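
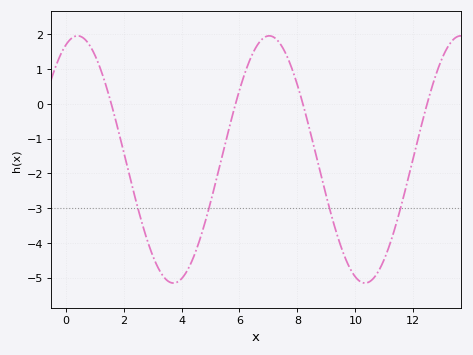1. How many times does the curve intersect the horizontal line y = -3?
4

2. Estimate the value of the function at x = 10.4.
-5.15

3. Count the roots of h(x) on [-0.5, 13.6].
4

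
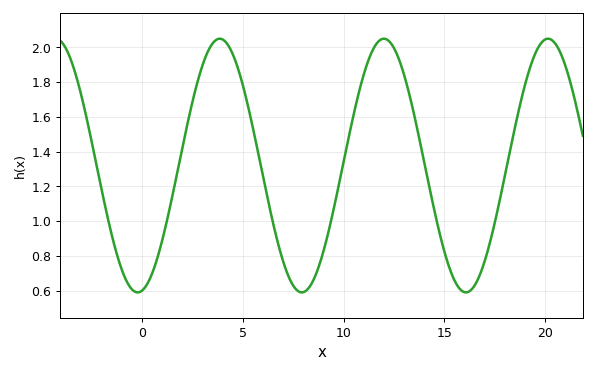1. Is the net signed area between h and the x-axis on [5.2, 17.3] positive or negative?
positive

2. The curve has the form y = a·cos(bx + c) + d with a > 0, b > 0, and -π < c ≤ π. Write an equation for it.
y = 0.73cos(0.77x - 3) + 1.32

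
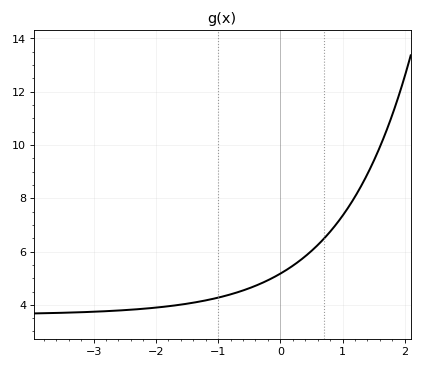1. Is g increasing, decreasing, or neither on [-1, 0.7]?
increasing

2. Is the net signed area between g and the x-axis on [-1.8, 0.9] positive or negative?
positive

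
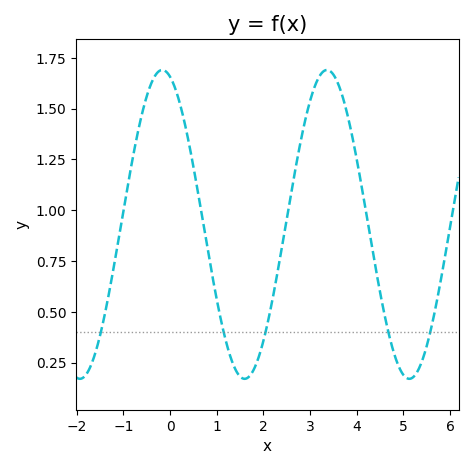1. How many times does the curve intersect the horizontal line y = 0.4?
5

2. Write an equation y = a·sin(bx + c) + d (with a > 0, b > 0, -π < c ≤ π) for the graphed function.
y = 0.76sin(1.78x + 1.87) + 0.93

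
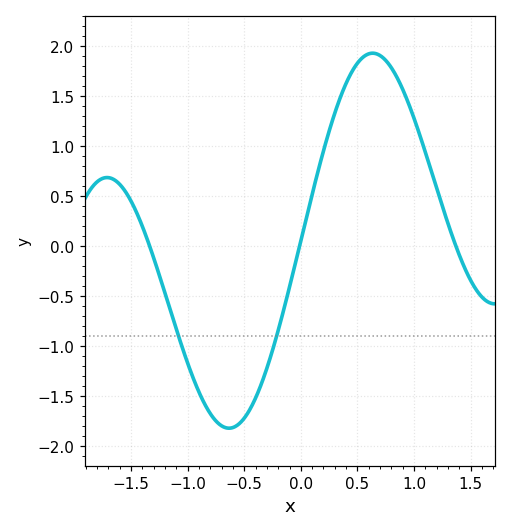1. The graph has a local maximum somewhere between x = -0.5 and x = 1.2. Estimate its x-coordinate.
0.634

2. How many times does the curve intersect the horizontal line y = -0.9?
2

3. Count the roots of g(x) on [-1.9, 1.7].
3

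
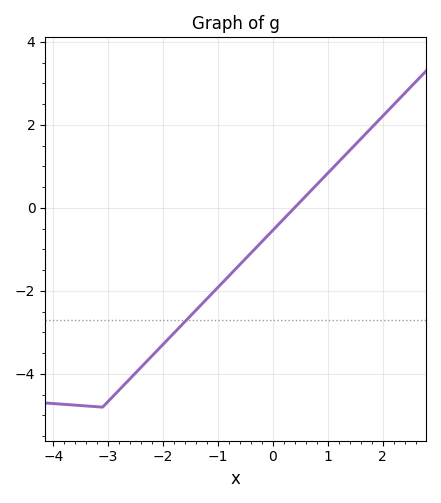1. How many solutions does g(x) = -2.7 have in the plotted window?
1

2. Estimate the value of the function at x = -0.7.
-1.6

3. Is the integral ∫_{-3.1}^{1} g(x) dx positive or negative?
negative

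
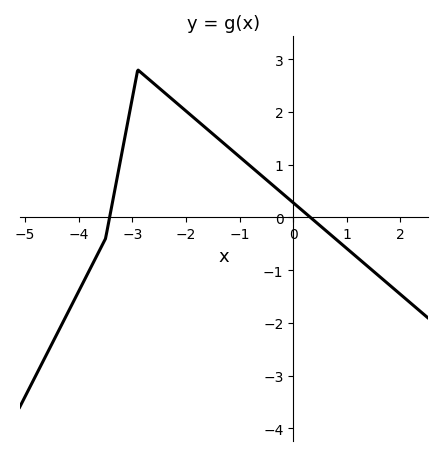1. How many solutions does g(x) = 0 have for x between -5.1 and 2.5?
2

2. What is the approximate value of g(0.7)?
-0.328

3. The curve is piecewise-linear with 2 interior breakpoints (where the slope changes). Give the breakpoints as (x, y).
(-3.5, -0.4); (-2.9, 2.8)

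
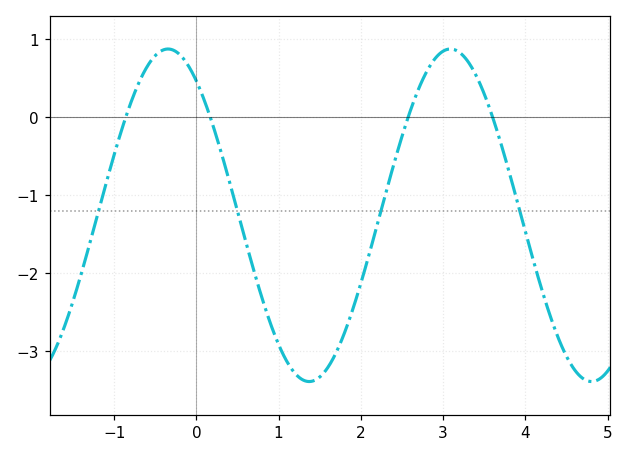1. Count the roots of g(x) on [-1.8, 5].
4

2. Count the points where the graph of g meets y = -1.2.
4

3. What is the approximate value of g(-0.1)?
0.7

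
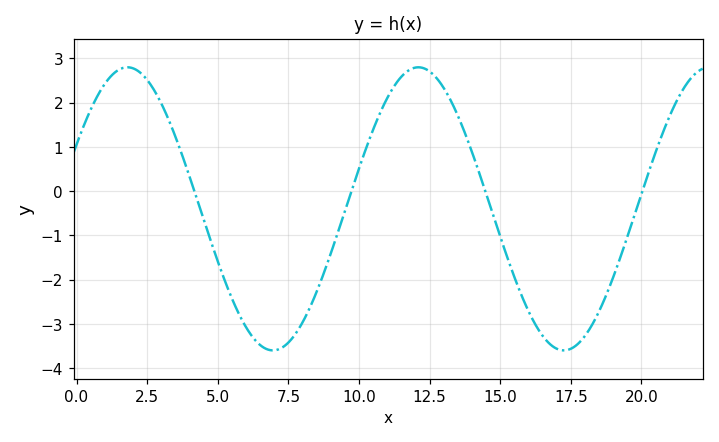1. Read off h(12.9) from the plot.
2.4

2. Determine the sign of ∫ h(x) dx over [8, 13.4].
positive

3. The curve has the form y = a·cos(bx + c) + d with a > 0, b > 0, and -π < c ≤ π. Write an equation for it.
y = 3.2cos(0.61x - 1.1) - 0.4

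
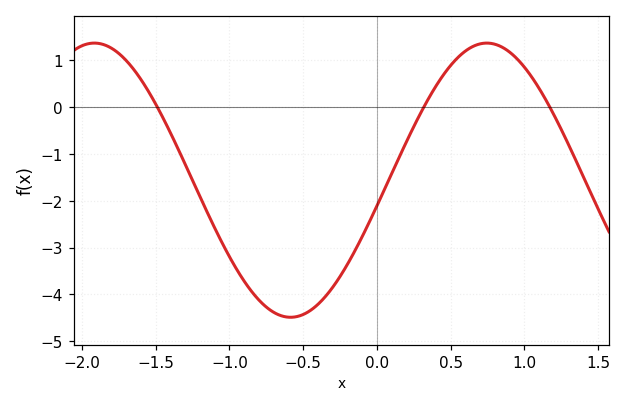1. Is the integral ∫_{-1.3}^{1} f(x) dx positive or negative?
negative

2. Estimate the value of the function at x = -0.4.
-4.2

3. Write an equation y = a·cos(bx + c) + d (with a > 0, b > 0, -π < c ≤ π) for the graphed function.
y = 2.93cos(2.4x - 1.8) - 1.56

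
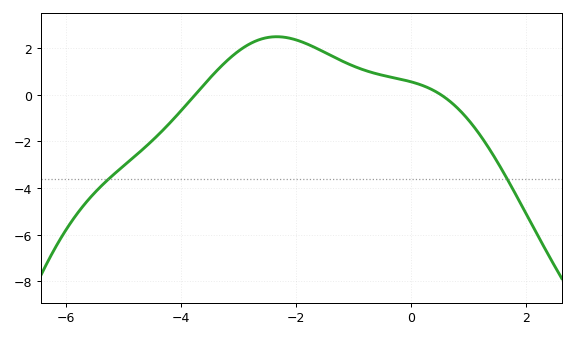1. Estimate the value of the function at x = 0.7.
-0.321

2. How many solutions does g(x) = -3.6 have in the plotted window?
2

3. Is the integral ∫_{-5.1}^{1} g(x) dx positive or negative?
positive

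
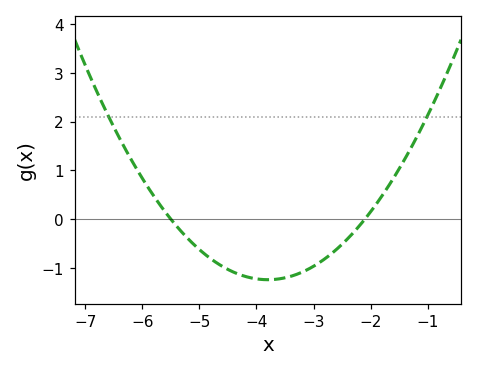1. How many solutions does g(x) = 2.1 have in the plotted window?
2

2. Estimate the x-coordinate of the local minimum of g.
-3.8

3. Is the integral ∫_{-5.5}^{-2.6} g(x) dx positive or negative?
negative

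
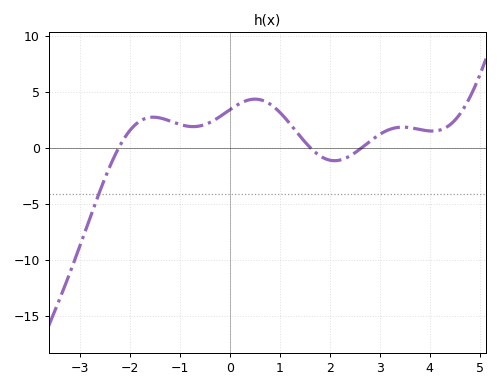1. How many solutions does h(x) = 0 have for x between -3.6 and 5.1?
3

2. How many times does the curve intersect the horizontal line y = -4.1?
1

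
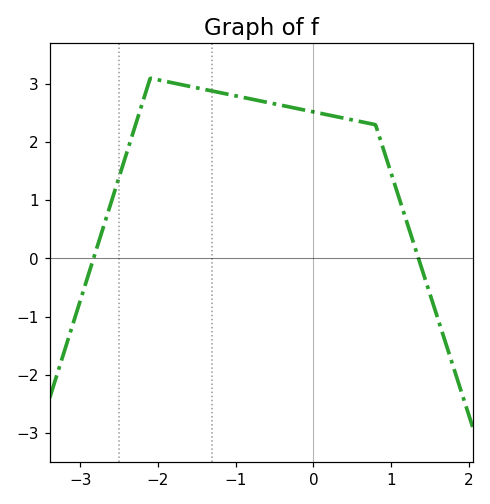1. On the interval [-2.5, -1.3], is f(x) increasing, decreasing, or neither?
neither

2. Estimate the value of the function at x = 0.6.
2.36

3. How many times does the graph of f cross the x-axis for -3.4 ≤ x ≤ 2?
2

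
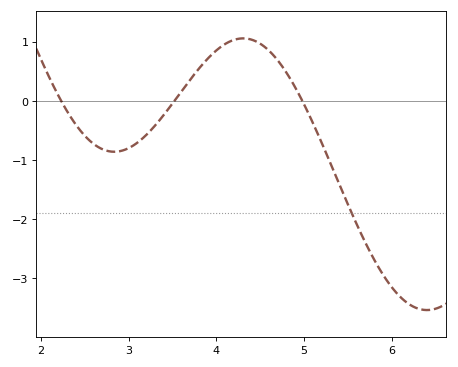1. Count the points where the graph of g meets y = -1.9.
1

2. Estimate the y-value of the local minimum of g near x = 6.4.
-3.54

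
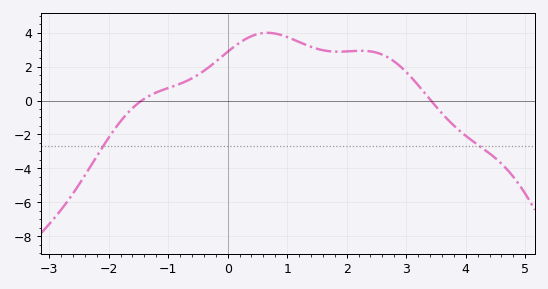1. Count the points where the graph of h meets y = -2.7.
2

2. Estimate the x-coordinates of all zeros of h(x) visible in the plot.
-1.44, 3.42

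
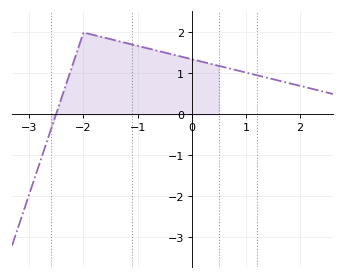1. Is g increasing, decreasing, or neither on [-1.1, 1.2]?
decreasing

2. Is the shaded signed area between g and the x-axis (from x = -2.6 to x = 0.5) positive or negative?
positive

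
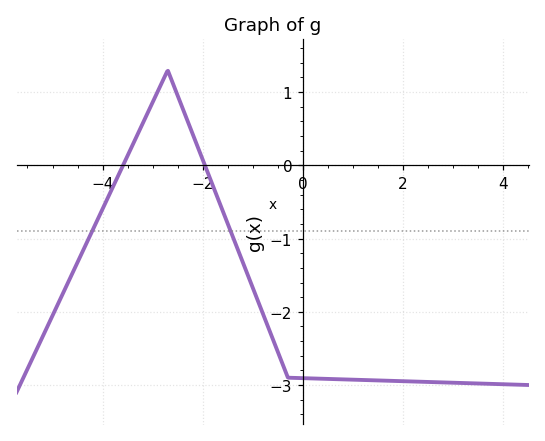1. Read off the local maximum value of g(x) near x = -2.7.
1.3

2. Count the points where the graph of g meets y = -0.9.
2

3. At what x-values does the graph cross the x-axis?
-3.6, -2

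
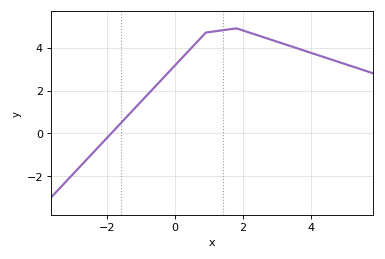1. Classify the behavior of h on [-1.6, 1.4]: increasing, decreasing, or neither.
increasing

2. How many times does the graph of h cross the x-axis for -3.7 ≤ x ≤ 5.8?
1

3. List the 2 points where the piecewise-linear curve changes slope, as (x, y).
(0.9, 4.7); (1.8, 4.9)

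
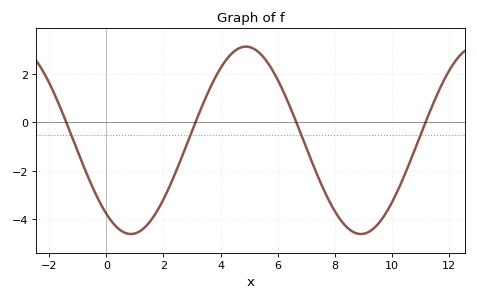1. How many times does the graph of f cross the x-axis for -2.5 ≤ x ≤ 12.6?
4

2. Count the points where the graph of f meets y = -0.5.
4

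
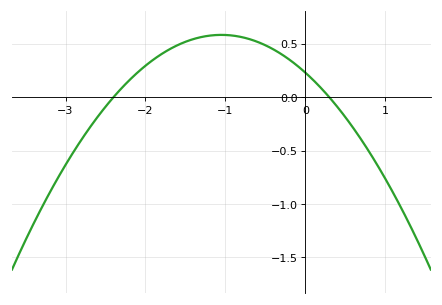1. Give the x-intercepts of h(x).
-2.4, 0.3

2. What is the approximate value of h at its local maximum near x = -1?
0.6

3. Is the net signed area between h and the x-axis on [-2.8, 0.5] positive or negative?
positive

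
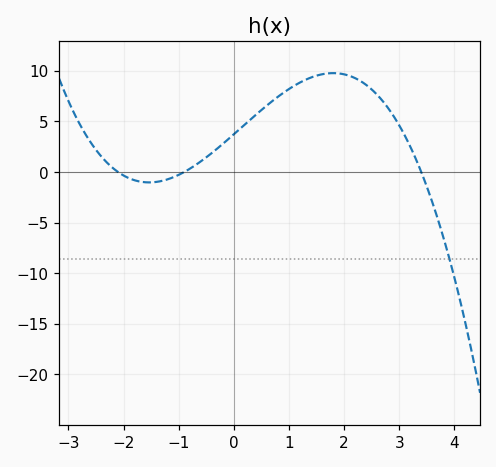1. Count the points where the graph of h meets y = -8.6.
1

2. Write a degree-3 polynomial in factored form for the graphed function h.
y = -0.58(x + 2.1)(x + 0.9)(x - 3.4)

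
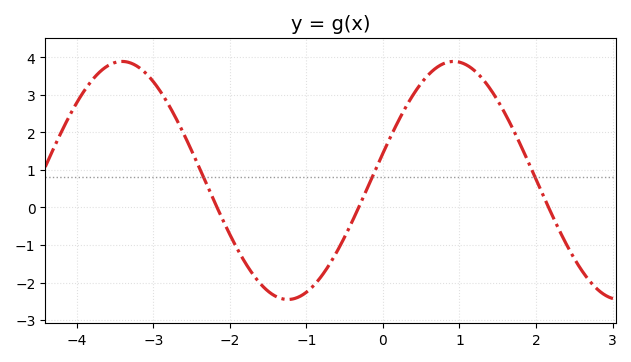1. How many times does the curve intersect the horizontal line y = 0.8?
3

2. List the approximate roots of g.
-2.2, -0.3, 2.2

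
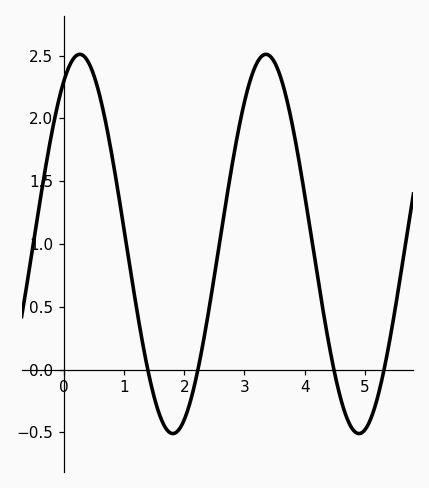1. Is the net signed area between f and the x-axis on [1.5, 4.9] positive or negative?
positive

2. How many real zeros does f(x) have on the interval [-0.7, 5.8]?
4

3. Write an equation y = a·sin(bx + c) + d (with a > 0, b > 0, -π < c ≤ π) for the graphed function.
y = 1.51sin(2.03x + 1.04) + 1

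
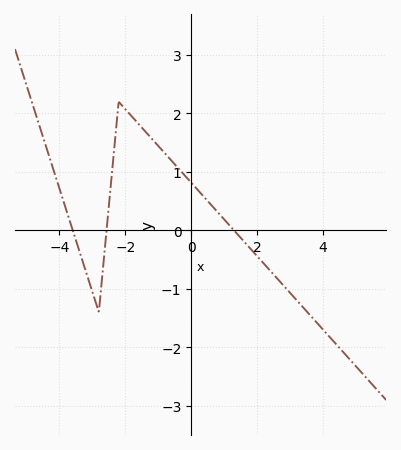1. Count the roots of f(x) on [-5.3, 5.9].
3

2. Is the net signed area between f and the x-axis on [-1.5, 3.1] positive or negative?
positive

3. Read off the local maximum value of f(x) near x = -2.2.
2.2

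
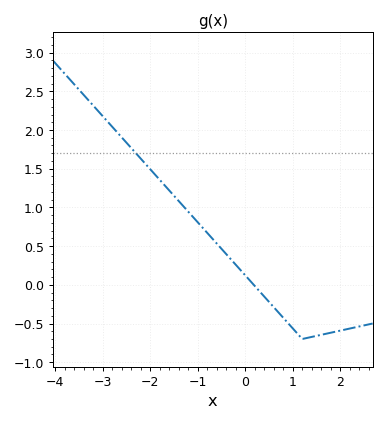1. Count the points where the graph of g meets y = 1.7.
1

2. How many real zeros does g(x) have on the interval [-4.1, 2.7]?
1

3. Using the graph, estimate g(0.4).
-0.152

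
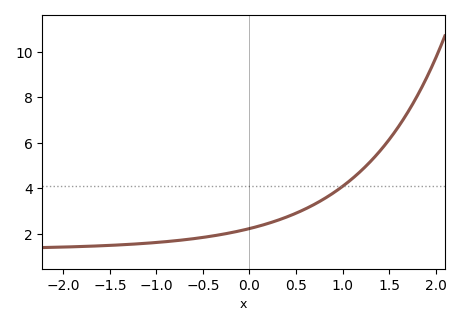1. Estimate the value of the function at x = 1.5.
6.14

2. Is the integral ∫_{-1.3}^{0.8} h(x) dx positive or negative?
positive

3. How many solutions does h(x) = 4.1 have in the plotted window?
1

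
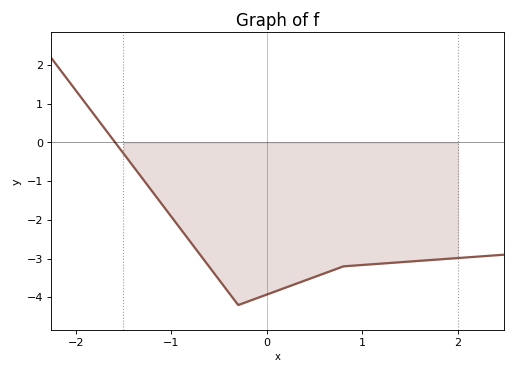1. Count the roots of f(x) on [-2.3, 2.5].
1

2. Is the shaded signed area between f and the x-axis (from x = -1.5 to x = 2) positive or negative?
negative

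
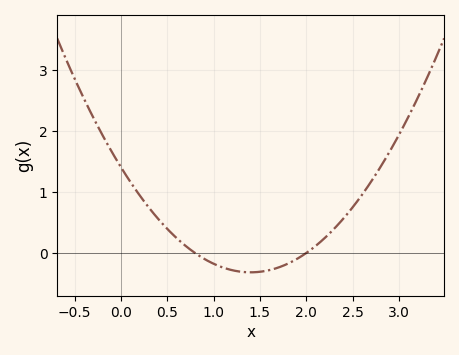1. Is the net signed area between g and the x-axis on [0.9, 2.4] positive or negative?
negative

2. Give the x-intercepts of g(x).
0.8, 2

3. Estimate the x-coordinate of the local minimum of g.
1.4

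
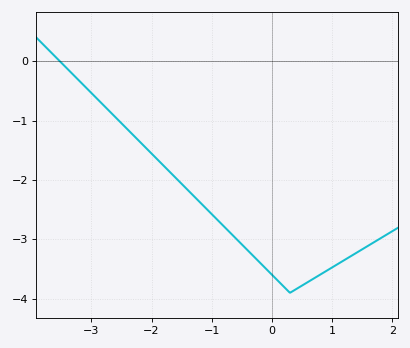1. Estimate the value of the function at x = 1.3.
-3.29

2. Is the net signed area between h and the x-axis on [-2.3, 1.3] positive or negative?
negative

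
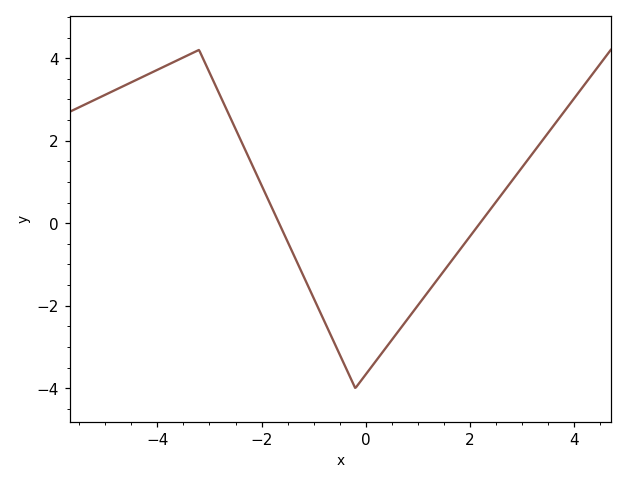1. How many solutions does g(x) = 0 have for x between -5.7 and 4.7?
2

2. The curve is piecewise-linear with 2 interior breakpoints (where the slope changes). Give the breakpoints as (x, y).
(-3.2, 4.2); (-0.2, -4)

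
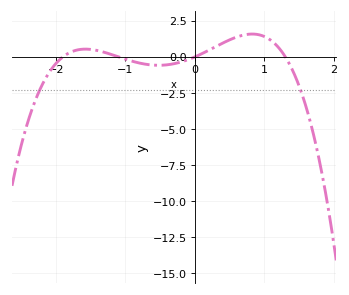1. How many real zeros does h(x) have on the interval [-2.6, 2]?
4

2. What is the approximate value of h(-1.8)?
0.4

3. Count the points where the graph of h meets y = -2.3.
2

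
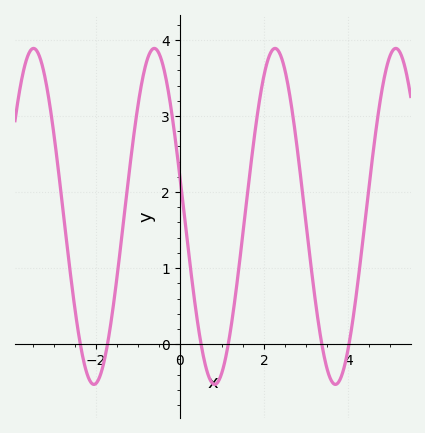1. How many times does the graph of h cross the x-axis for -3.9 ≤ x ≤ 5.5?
6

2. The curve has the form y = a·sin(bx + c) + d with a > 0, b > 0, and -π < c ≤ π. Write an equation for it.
y = 2.21sin(2.2x + 2.9) + 1.68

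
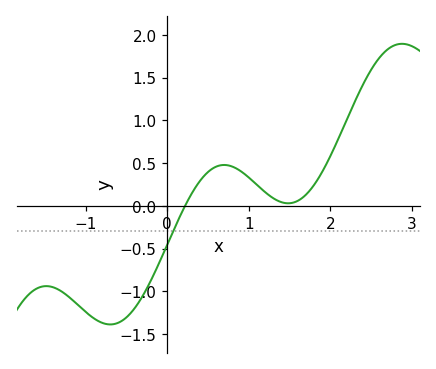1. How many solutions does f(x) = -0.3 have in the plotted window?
1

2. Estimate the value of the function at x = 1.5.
0.05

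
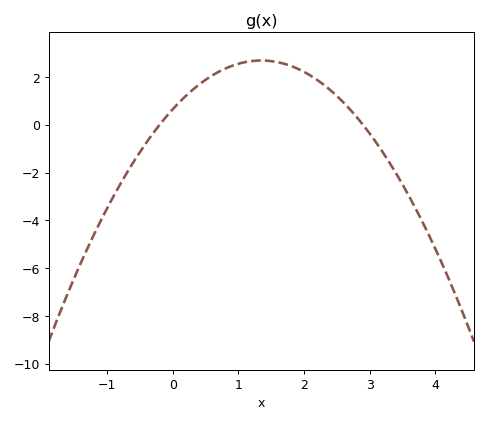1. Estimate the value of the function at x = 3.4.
-2.02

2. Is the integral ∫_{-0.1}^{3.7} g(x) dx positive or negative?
positive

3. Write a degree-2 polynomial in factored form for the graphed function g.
y = -1.12(x + 0.2)(x - 2.9)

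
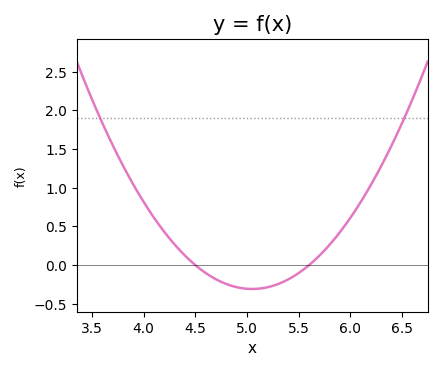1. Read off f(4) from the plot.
0.8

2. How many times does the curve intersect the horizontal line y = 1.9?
2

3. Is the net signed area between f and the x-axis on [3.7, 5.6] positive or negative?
positive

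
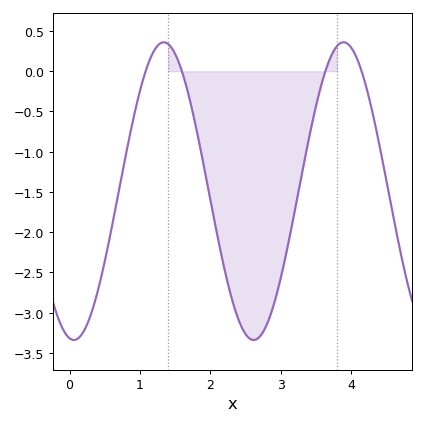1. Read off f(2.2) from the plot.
-2.46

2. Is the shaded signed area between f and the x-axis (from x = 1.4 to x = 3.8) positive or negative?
negative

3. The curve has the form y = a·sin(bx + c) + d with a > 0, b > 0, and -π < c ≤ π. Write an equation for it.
y = 1.85sin(2.46x - 1.72) - 1.49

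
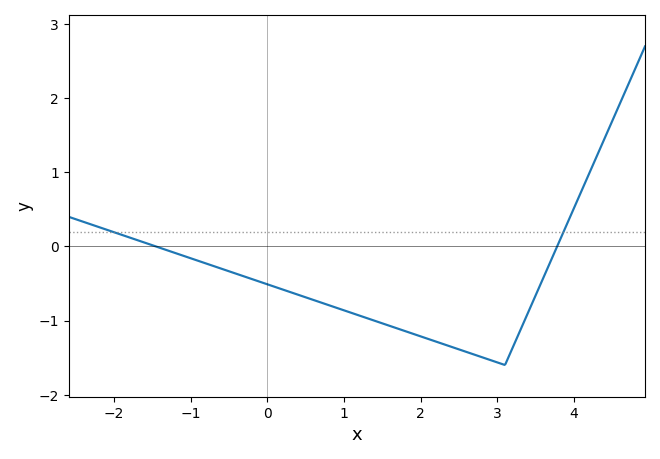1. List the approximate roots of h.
-1.4, 3.8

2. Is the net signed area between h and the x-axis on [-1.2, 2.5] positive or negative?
negative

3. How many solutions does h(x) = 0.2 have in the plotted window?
2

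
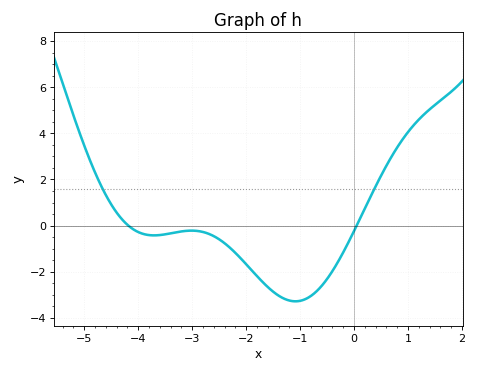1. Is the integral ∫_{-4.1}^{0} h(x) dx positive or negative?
negative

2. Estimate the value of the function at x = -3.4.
-0.4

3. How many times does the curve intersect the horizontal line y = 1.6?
2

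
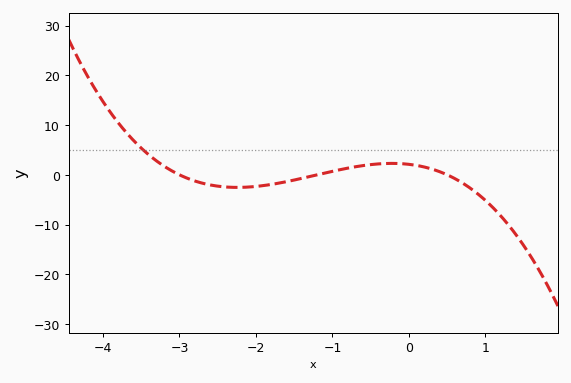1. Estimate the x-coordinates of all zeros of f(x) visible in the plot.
-3, -1.2, 0.5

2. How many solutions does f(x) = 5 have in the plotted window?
1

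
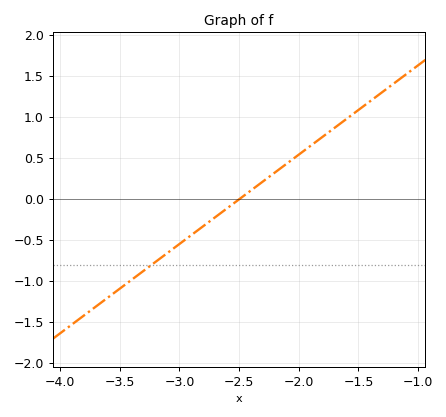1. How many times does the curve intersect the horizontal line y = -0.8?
1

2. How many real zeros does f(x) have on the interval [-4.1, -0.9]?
1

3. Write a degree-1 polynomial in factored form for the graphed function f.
y = 1.09(x + 2.5)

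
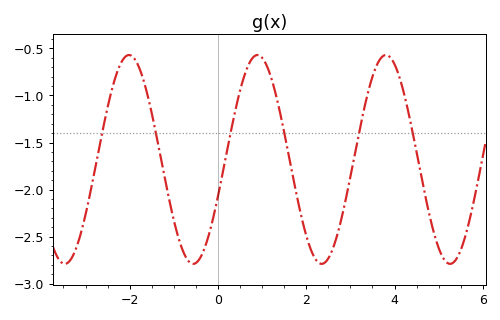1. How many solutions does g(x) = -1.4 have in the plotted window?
6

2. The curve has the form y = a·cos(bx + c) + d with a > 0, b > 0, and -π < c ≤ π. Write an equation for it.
y = 1.11cos(2.2x - 1.9) - 1.68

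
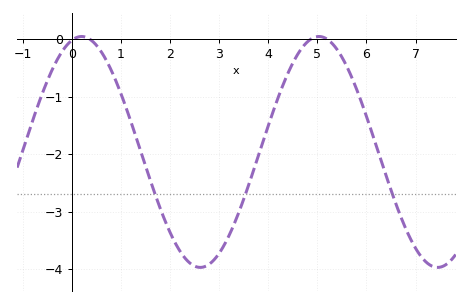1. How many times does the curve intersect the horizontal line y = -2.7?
3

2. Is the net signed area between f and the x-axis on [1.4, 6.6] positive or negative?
negative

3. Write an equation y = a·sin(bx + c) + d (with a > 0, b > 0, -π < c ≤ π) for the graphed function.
y = 2.01sin(1.3x + 1.31) - 1.96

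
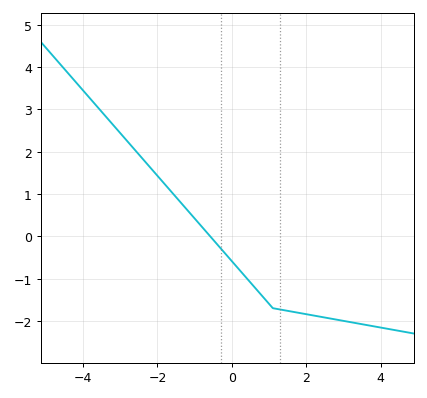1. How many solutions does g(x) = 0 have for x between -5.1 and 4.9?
1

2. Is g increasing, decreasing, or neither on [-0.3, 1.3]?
decreasing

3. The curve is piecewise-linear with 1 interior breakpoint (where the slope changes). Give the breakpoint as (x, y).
(1.1, -1.7)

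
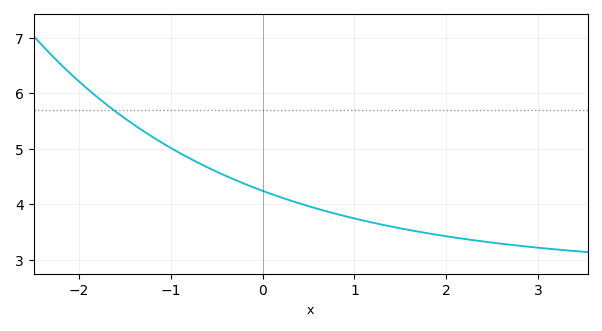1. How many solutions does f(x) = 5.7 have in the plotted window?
1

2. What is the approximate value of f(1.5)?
3.6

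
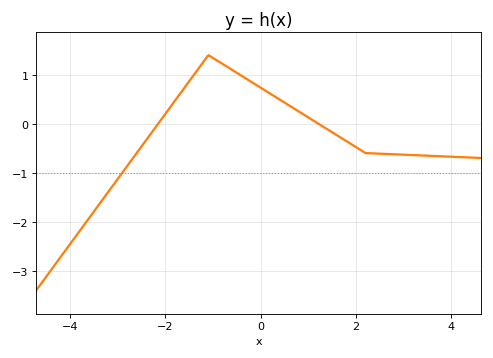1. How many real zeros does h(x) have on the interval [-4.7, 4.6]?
2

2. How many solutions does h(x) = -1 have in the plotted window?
1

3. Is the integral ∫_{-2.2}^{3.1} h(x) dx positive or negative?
positive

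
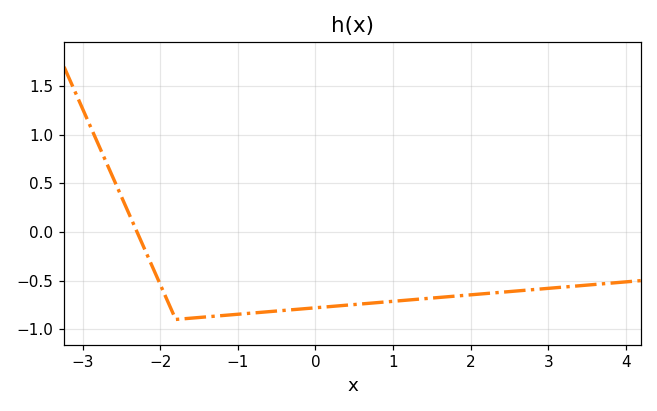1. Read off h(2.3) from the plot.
-0.65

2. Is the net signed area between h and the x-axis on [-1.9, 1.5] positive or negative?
negative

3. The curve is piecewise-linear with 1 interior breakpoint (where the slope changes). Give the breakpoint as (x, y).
(-1.8, -0.9)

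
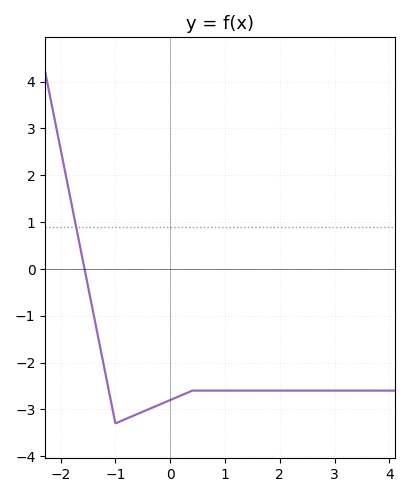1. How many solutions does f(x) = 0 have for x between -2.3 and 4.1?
1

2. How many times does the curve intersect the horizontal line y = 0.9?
1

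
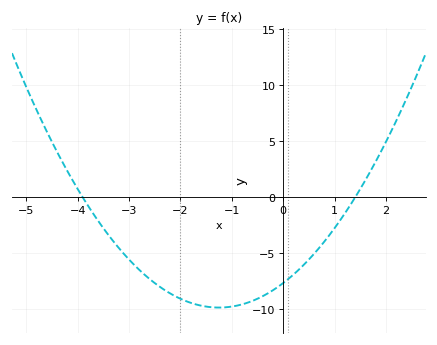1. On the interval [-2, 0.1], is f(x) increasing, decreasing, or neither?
neither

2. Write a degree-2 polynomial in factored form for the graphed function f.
y = 1.4(x + 3.9)(x - 1.4)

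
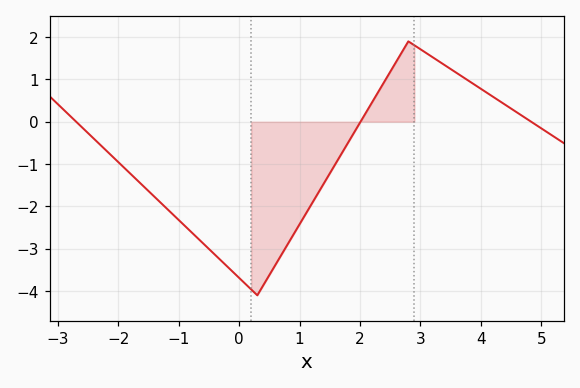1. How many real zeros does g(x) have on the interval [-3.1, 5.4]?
3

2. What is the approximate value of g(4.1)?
0.7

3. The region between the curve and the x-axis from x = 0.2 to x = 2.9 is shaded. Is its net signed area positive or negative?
negative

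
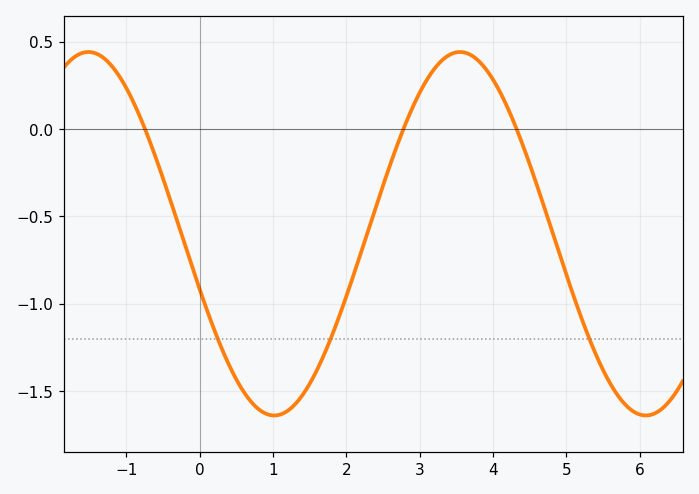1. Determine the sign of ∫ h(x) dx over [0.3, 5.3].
negative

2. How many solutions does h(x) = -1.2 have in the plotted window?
3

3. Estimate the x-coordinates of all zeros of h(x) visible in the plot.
-0.747, 2.78, 4.32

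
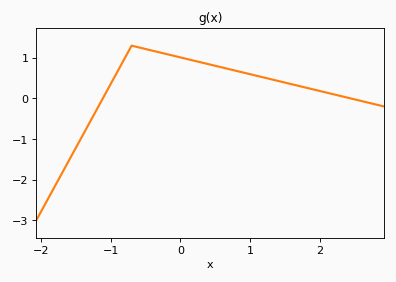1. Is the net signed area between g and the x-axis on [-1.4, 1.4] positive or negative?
positive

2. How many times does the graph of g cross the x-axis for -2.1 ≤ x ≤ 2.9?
2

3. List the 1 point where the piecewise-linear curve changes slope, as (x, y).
(-0.7, 1.3)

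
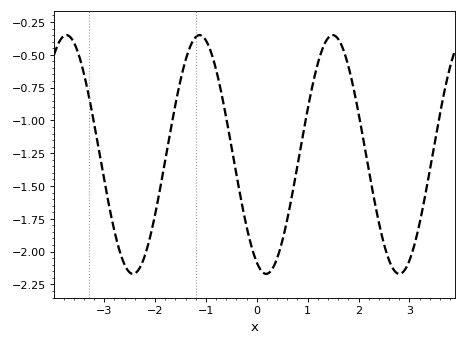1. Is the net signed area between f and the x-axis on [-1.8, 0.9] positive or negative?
negative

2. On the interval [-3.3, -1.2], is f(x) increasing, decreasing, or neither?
neither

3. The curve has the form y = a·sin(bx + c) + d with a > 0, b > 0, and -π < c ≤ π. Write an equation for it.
y = 0.91sin(2.4x - 2) - 1.26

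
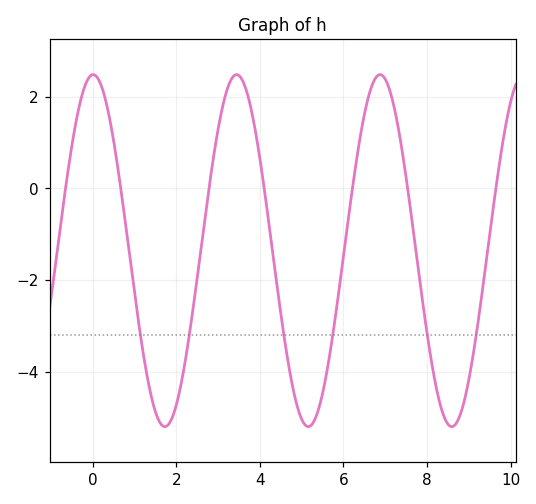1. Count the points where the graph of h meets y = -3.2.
6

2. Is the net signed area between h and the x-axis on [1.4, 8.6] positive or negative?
negative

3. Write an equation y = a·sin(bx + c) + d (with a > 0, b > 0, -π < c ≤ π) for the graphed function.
y = 3.84sin(1.8x + 1.6) - 1.36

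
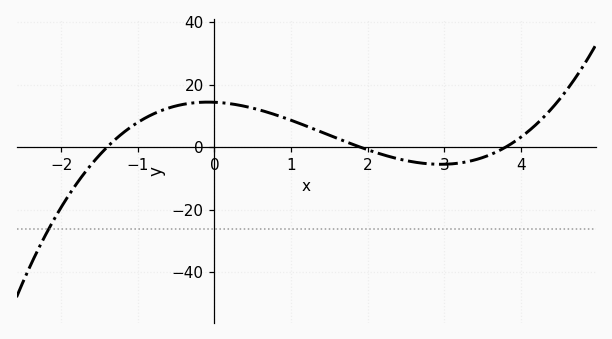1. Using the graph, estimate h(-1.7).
-8.43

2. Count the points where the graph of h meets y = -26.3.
1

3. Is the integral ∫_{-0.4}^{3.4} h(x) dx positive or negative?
positive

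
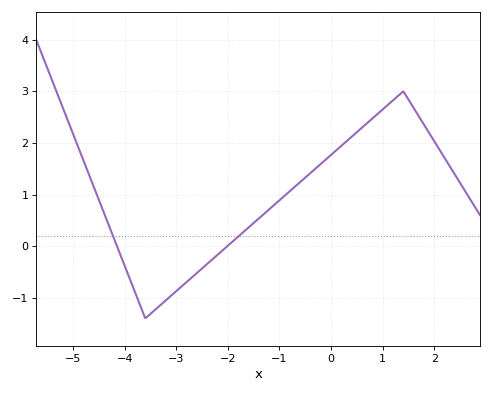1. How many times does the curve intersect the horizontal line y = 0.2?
2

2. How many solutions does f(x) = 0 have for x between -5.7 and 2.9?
2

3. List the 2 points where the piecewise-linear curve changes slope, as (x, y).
(-3.6, -1.4); (1.4, 3)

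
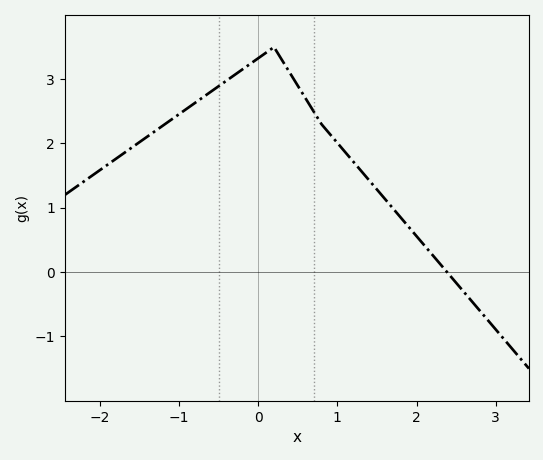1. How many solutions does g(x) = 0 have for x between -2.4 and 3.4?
1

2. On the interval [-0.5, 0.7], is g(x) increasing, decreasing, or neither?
neither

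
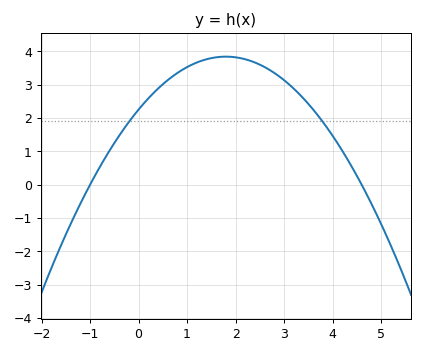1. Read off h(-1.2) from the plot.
-0.568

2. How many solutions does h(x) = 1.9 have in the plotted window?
2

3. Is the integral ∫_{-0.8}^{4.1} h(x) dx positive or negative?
positive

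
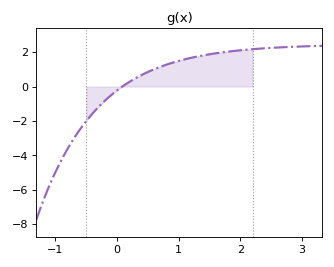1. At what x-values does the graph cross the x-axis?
0.1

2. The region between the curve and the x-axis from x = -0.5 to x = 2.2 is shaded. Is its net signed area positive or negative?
positive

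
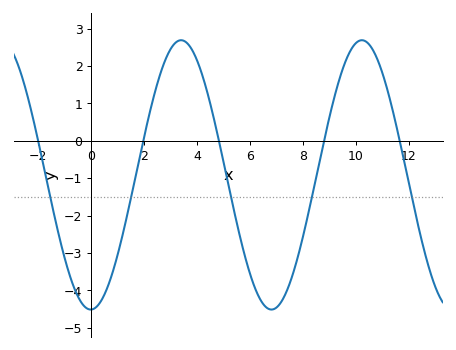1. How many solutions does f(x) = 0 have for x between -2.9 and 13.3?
5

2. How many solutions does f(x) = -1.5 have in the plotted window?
5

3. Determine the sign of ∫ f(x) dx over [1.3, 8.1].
negative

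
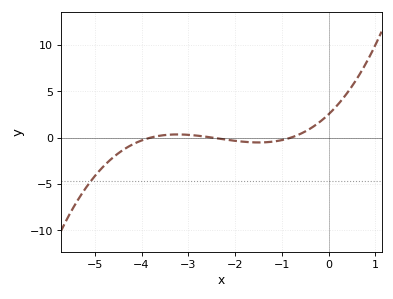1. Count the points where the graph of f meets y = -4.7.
1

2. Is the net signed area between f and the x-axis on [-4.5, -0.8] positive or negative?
negative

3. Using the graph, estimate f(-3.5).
0.267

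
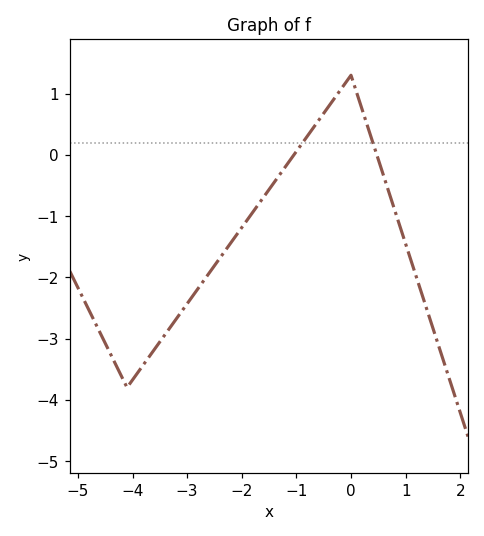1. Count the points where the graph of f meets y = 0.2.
2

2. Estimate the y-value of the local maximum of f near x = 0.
1.3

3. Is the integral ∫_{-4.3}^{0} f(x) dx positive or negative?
negative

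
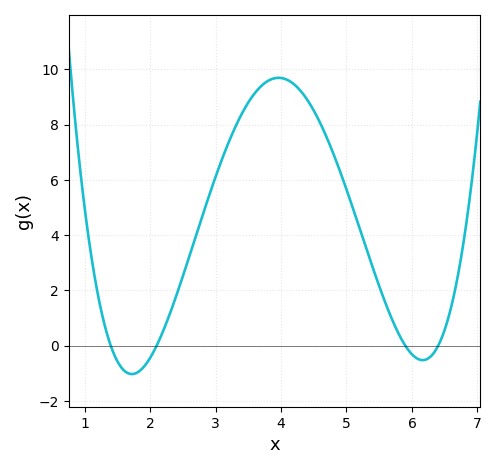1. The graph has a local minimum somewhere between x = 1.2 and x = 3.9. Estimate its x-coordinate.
1.72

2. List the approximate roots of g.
1.4, 2.1, 5.9, 6.4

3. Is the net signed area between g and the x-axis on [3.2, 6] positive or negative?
positive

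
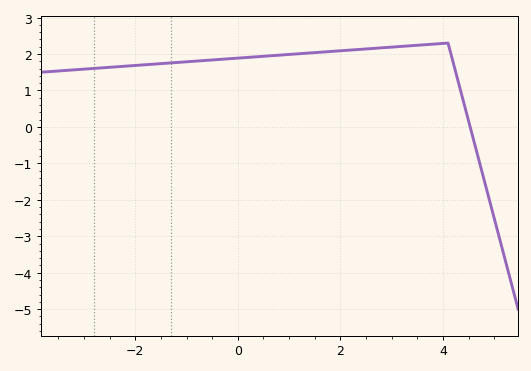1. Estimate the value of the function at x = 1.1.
2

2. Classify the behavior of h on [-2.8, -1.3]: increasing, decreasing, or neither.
increasing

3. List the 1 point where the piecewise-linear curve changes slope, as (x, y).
(4.1, 2.3)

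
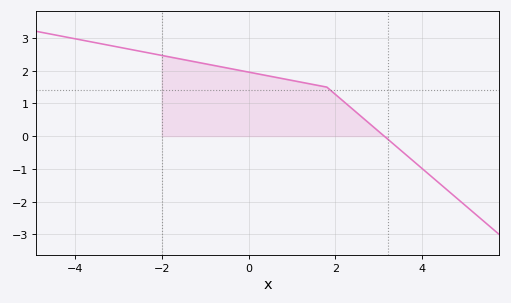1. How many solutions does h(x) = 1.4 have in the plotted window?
1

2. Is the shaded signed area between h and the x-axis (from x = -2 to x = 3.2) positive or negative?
positive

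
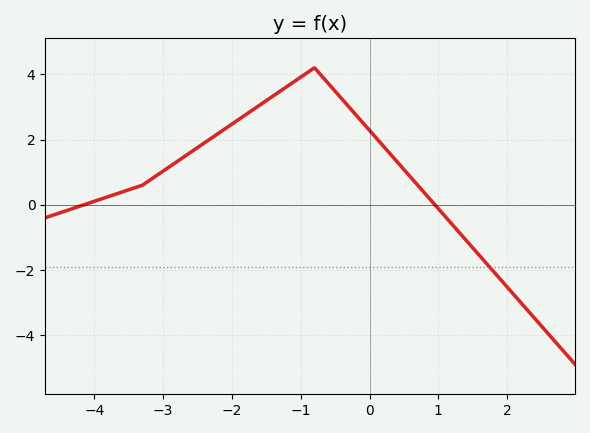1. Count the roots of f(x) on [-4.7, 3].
2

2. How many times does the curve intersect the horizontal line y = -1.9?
1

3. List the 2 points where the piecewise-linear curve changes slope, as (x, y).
(-3.3, 0.6); (-0.8, 4.2)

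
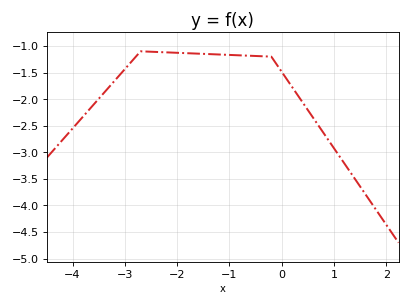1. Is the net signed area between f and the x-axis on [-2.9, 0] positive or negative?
negative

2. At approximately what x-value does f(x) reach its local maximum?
-2.7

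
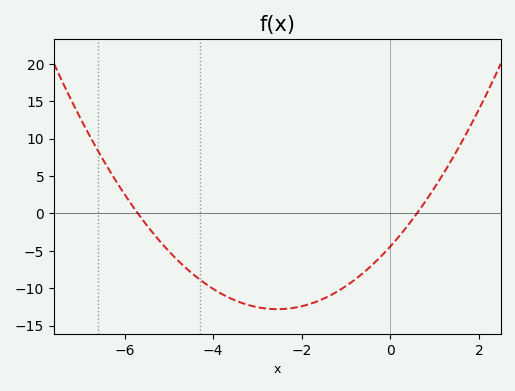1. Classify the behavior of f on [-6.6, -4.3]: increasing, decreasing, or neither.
decreasing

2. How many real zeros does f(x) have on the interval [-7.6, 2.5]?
2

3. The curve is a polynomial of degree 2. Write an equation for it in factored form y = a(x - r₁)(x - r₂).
y = 1.29(x + 5.7)(x - 0.6)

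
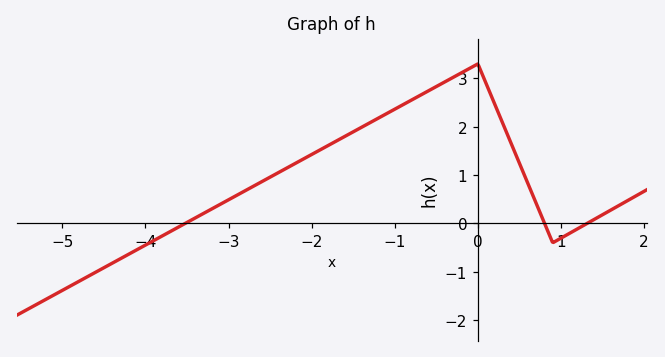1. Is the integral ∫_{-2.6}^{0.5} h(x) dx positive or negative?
positive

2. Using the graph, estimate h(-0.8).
2.55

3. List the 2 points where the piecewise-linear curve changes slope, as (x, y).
(0, 3.3); (0.9, -0.4)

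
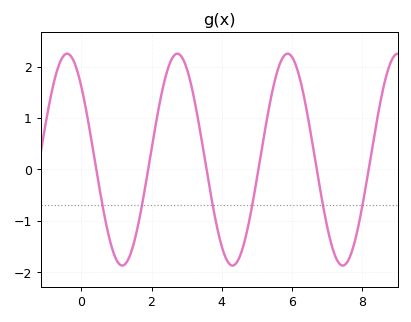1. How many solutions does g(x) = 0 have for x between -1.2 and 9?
6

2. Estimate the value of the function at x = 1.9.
-0.021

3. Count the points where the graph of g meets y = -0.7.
6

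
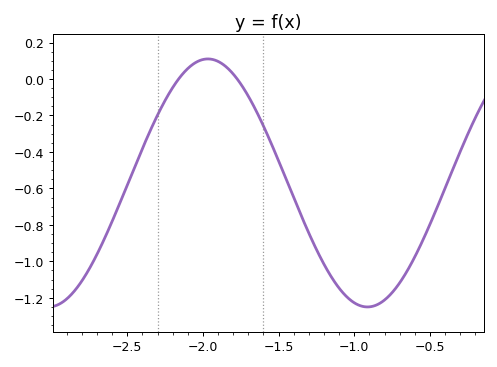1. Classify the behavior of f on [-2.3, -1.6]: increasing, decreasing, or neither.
neither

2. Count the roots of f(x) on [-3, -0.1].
2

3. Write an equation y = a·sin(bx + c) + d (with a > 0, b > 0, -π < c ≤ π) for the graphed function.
y = 0.68sin(2.98x + 1.15) - 0.57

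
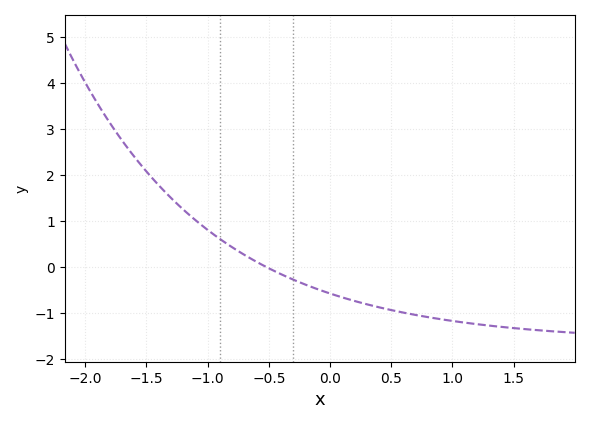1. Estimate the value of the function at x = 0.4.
-0.9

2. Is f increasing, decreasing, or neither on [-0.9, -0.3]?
decreasing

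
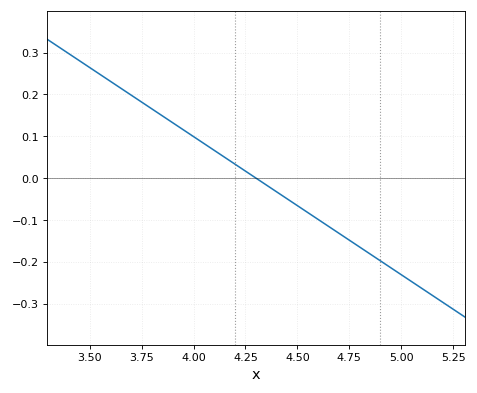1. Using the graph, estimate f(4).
0.1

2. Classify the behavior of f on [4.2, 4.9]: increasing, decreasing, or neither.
decreasing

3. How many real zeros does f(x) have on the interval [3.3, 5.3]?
1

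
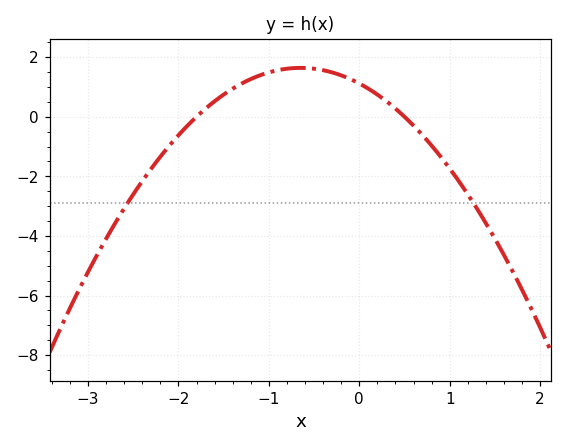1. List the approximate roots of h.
-1.8, 0.5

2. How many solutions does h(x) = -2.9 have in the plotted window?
2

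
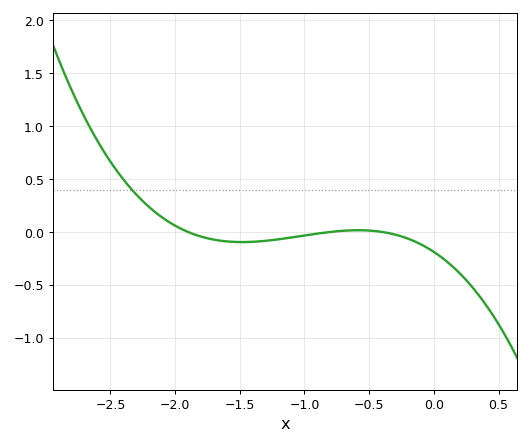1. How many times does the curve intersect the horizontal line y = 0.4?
1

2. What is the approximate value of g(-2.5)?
0.65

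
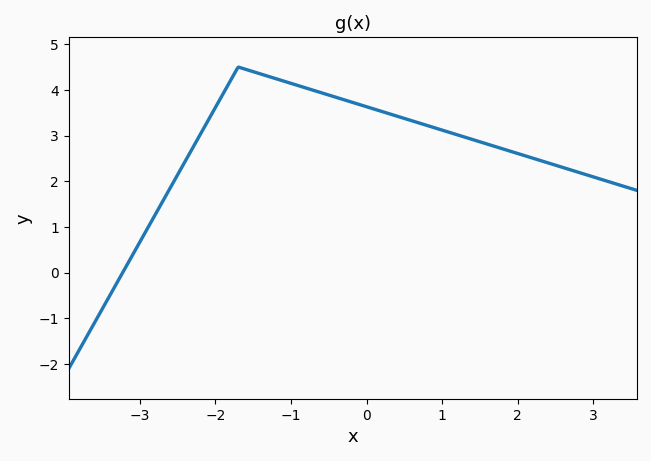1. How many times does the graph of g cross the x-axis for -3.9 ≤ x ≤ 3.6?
1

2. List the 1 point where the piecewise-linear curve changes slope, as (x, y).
(-1.7, 4.5)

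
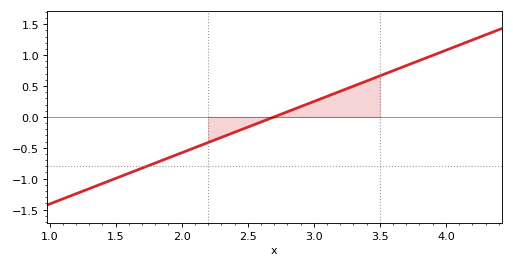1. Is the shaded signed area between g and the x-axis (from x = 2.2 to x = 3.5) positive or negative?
positive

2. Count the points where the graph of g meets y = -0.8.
1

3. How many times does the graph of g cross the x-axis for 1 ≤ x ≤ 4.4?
1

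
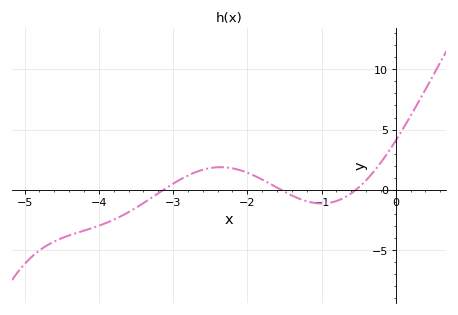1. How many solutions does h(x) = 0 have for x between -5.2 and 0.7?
3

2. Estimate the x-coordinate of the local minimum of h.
-0.997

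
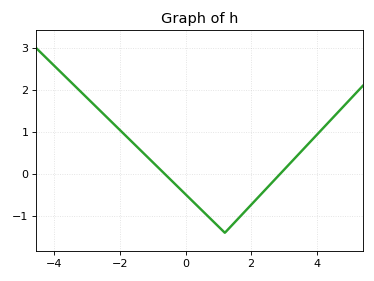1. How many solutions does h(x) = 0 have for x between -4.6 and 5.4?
2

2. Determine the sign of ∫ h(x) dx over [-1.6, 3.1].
negative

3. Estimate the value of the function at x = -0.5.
-0.101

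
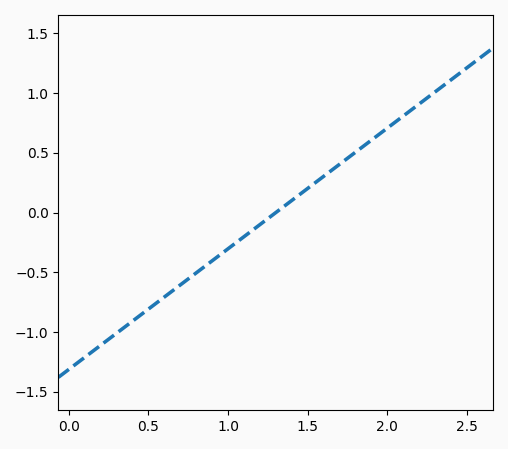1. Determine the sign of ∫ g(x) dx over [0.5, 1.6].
negative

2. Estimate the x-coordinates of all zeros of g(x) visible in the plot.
1.3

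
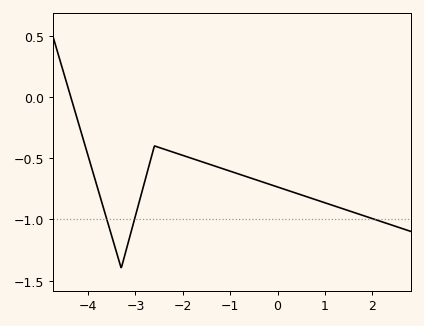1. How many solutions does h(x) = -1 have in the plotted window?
3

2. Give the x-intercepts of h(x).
-4.4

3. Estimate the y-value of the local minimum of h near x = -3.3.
-1.4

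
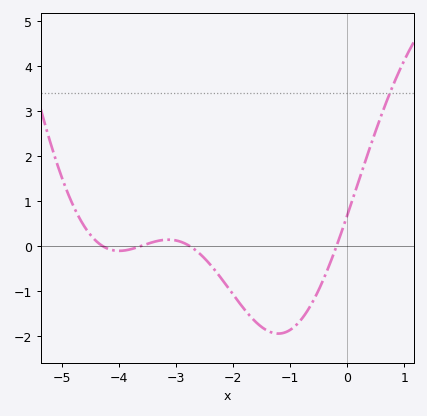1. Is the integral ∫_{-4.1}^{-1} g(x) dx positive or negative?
negative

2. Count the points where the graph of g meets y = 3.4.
1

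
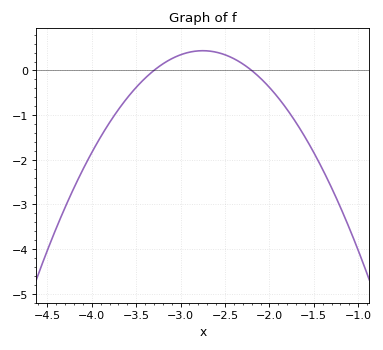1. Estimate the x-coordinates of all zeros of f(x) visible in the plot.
-3.3, -2.2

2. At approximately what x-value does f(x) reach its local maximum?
-2.75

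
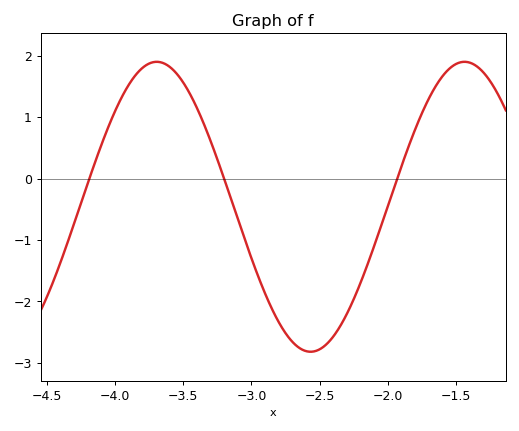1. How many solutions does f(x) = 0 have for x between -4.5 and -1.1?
3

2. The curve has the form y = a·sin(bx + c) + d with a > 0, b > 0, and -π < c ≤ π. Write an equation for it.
y = 2.36sin(2.8x - 0.72) - 0.46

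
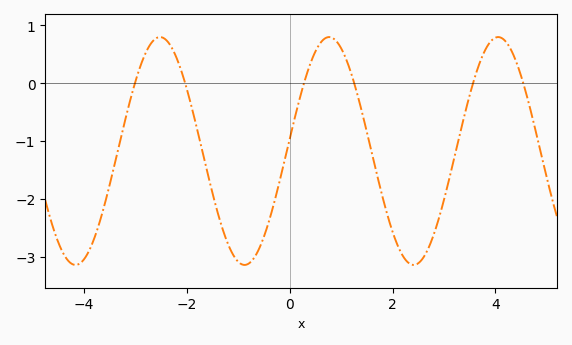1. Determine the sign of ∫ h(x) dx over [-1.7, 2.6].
negative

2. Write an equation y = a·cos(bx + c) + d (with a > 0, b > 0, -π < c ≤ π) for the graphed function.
y = 1.97cos(1.9x - 1.5) - 1.17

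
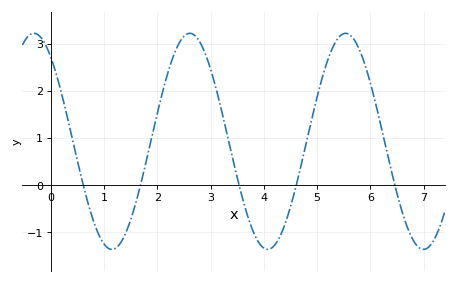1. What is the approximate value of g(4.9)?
1.41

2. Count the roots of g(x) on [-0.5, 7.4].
5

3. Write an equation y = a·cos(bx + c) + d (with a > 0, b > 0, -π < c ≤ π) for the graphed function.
y = 2.29cos(2.15x + 0.67) + 0.93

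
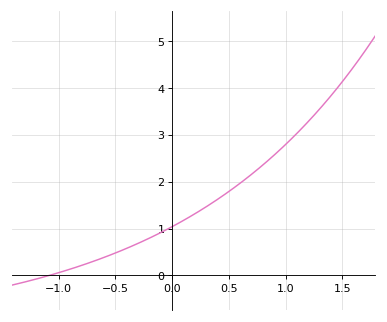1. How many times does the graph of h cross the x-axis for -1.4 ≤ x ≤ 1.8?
1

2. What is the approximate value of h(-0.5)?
0.5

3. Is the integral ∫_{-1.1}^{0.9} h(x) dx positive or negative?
positive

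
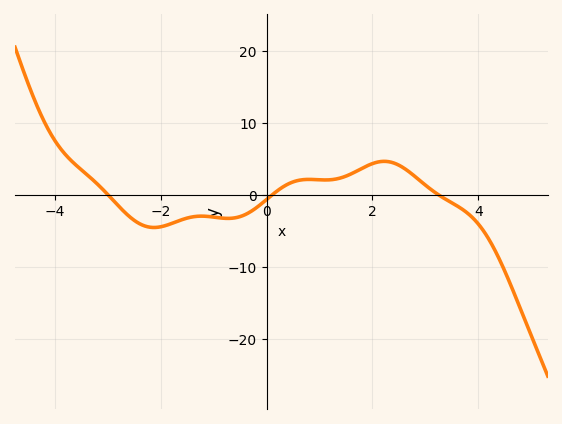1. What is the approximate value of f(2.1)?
4.56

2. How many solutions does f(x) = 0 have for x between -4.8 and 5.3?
3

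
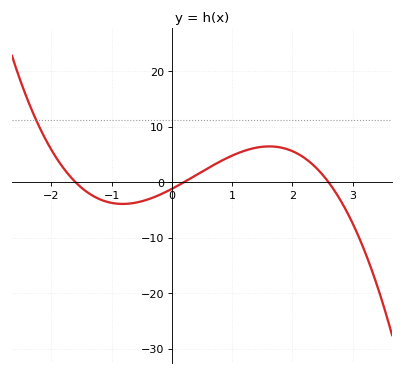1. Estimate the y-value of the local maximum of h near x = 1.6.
6.45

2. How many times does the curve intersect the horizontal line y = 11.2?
1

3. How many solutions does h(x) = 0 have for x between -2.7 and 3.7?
3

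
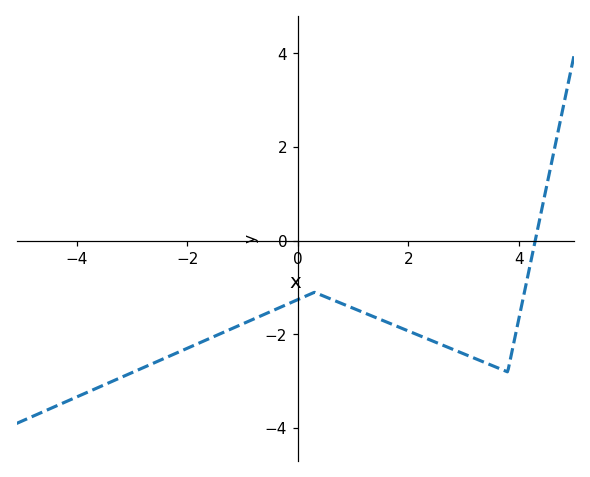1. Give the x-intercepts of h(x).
4.3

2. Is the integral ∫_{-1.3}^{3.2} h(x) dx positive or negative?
negative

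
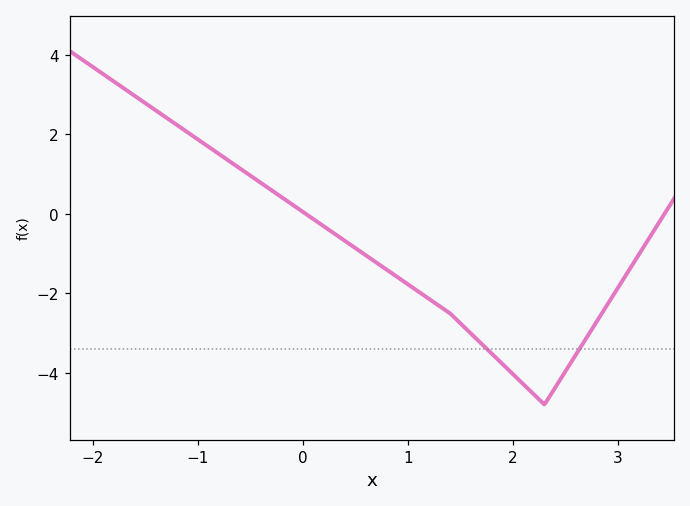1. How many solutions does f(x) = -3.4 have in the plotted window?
2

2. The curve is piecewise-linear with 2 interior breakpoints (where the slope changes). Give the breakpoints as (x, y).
(1.4, -2.5); (2.3, -4.8)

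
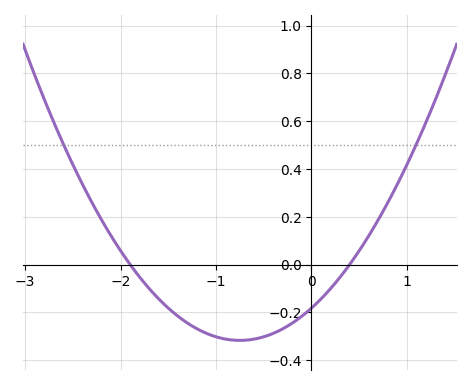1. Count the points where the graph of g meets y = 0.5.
2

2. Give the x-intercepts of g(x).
-1.9, 0.4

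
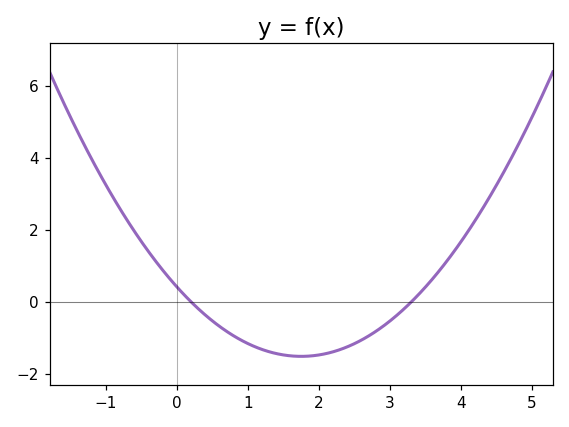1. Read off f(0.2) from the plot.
0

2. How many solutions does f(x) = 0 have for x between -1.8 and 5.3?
2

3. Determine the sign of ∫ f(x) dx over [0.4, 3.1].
negative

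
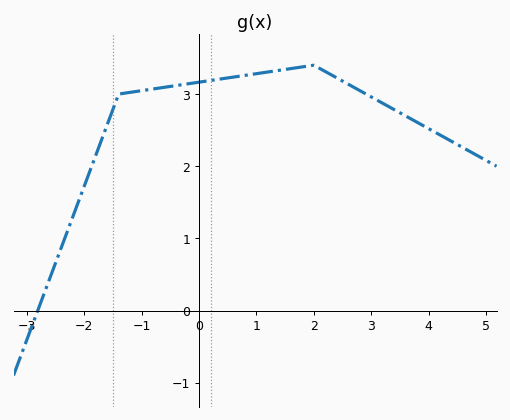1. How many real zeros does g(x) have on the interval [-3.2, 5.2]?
1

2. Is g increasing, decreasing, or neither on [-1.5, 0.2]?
increasing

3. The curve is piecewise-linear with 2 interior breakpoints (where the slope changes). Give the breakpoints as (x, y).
(-1.4, 3); (2, 3.4)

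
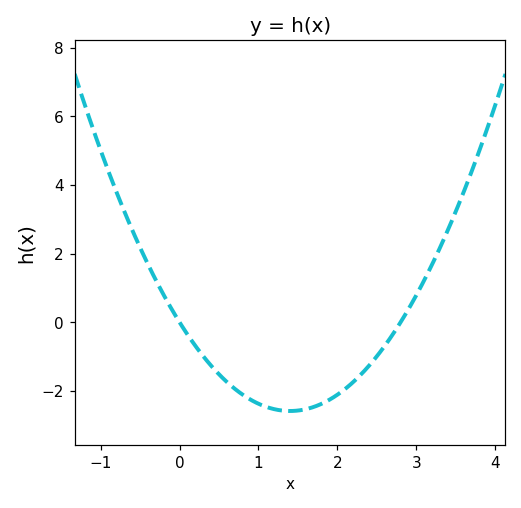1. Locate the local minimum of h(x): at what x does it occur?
1.4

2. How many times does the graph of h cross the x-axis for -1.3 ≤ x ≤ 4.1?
2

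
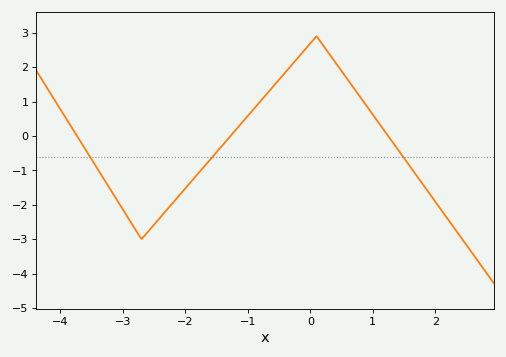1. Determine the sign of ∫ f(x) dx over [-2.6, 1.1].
positive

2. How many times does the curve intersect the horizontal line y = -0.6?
3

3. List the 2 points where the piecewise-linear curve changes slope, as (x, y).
(-2.7, -3); (0.1, 2.9)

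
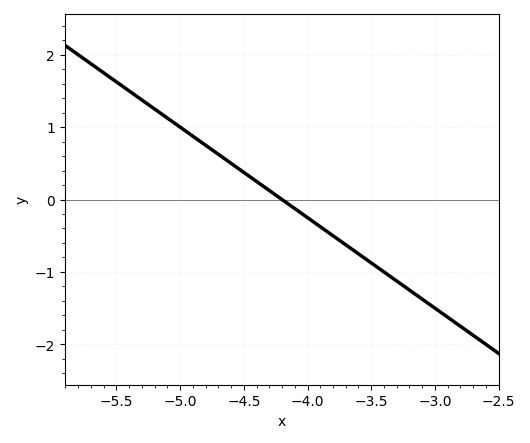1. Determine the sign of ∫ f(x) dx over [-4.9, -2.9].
negative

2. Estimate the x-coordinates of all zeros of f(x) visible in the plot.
-4.2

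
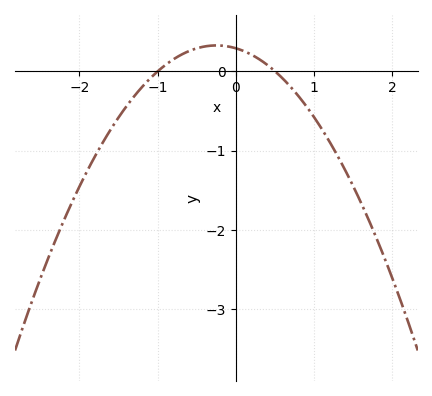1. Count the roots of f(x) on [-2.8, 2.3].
2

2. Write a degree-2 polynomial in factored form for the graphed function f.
y = -0.58(x + 1)(x - 0.5)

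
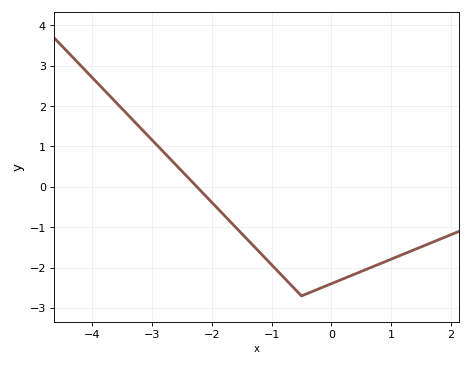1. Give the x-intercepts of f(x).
-2.25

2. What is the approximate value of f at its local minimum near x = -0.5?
-2.7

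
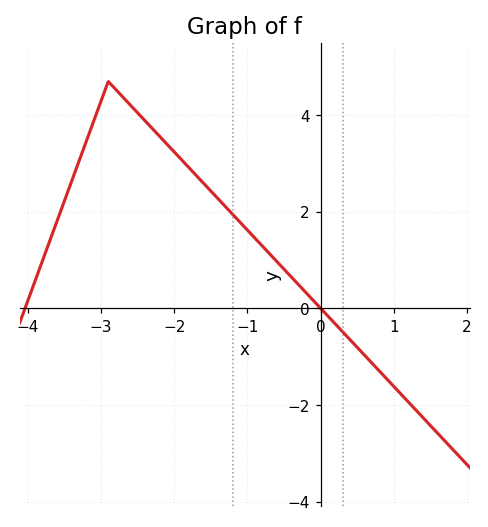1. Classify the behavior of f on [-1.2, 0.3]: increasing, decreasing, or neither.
decreasing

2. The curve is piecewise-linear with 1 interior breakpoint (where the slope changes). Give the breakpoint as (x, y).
(-2.9, 4.7)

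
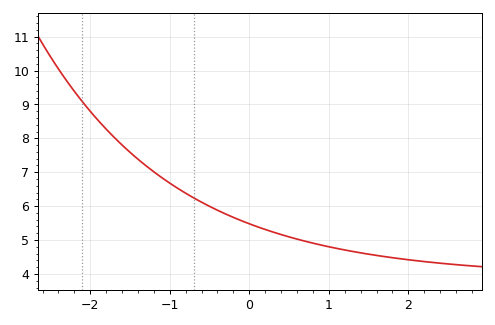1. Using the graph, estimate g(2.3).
4.3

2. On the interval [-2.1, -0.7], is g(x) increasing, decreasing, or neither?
decreasing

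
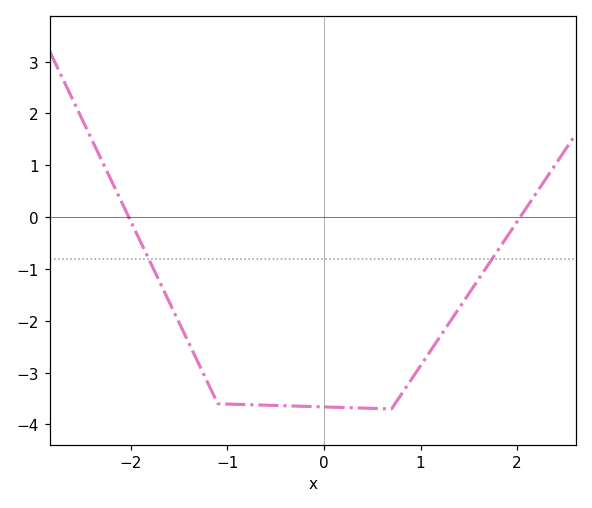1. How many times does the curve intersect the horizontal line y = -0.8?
2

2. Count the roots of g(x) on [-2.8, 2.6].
2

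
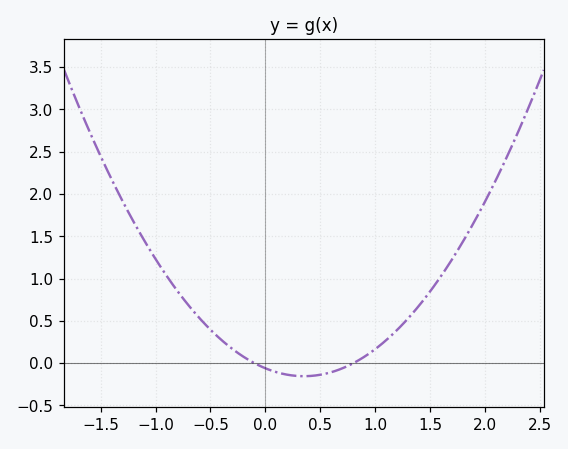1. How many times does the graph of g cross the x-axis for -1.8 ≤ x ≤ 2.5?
2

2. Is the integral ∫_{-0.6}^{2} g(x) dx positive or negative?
positive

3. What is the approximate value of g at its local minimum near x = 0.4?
-0.15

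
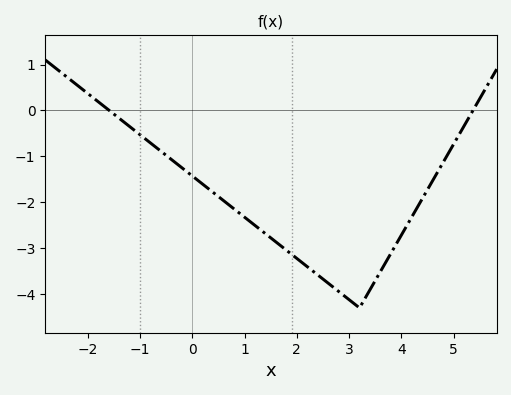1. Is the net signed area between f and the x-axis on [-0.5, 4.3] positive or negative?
negative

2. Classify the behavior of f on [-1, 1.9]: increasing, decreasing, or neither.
decreasing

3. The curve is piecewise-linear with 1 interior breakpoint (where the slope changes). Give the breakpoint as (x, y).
(3.2, -4.3)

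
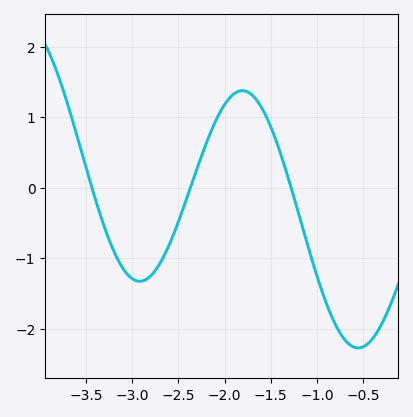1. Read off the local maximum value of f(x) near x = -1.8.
1.38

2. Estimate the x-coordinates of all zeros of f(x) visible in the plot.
-3.43, -2.37, -1.28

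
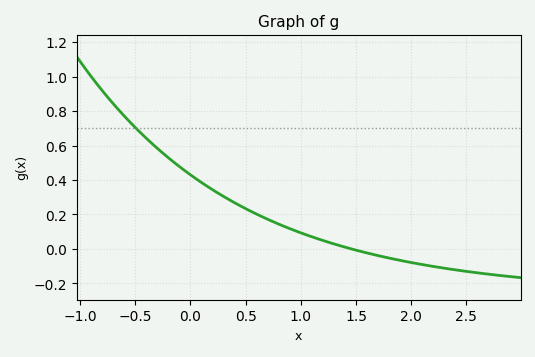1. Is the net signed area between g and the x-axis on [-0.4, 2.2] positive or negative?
positive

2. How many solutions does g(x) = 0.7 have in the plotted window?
1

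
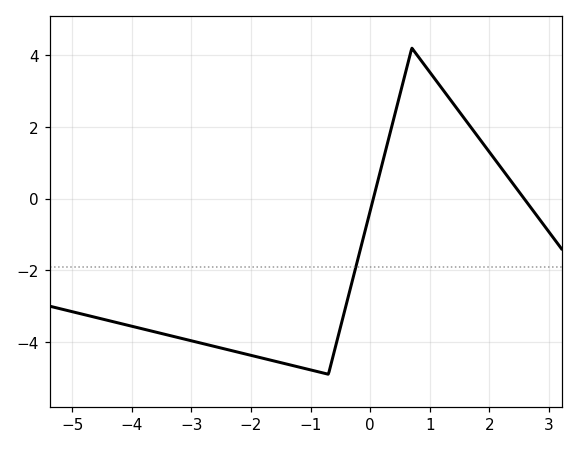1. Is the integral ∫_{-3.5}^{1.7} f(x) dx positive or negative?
negative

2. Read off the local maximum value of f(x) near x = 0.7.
4.2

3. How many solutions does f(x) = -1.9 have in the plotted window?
1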